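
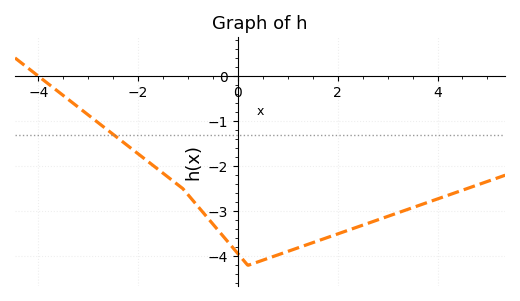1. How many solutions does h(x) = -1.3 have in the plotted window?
1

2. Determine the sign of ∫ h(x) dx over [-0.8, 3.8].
negative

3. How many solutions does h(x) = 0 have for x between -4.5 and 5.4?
1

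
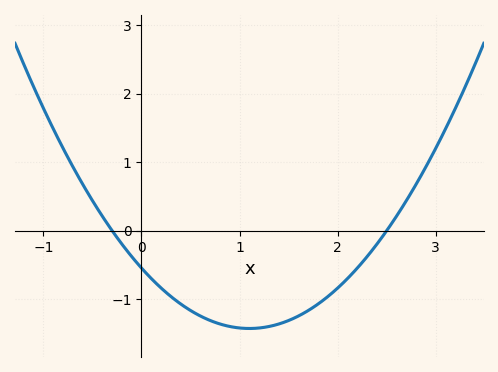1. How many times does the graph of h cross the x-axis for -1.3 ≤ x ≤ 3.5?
2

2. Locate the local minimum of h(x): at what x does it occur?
1.1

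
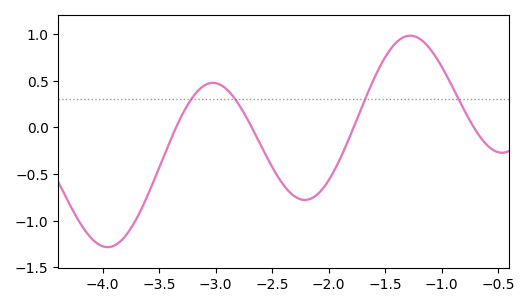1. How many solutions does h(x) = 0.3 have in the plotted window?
4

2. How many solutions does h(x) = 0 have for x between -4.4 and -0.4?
4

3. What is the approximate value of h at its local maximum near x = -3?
0.5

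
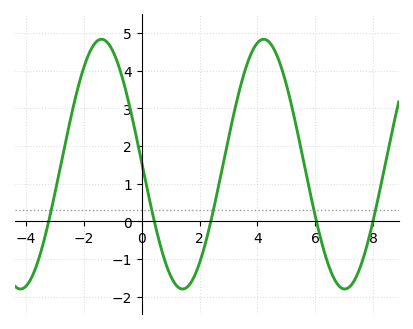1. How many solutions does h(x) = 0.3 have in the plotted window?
5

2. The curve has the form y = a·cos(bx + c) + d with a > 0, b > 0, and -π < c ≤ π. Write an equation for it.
y = 3.32cos(1.12x + 1.56) + 1.52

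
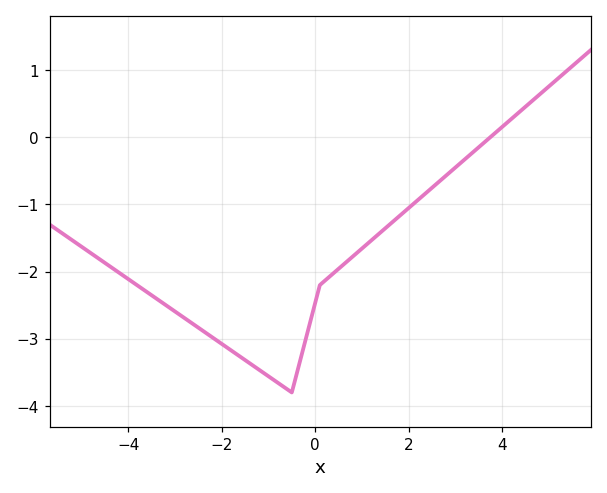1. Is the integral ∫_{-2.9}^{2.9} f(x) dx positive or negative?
negative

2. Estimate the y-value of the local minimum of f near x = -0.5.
-3.8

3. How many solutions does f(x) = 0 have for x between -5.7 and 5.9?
1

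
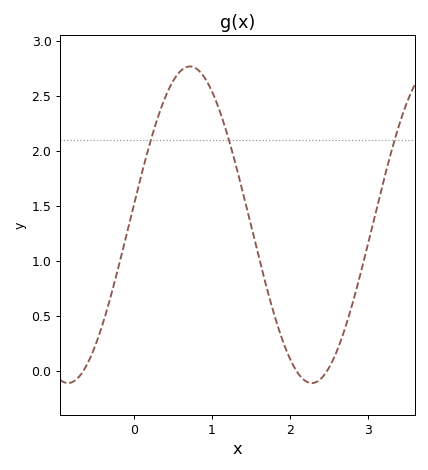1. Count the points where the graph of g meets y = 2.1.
3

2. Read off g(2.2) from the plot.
-0.092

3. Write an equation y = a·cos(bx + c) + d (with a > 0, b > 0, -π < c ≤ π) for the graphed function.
y = 1.44cos(2.01x - 1.44) + 1.33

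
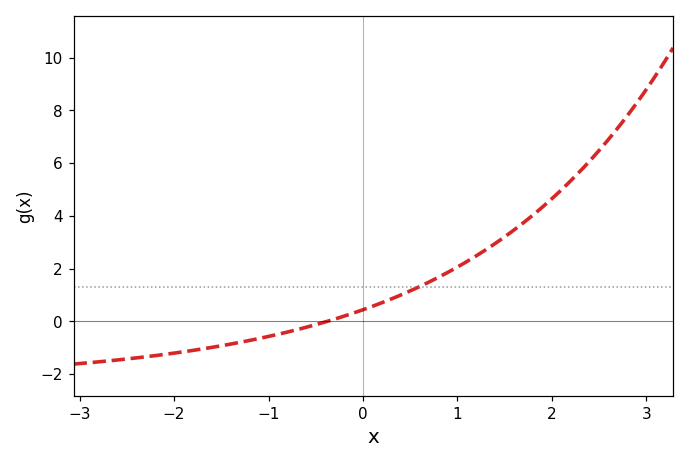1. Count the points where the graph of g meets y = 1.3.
1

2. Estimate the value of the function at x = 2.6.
6.9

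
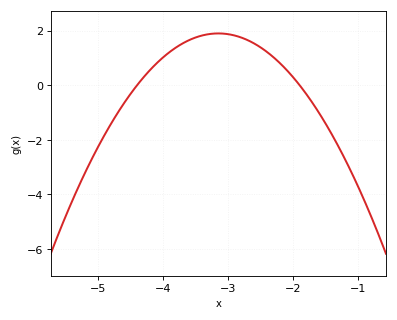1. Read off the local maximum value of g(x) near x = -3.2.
1.91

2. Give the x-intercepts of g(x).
-4.4, -1.9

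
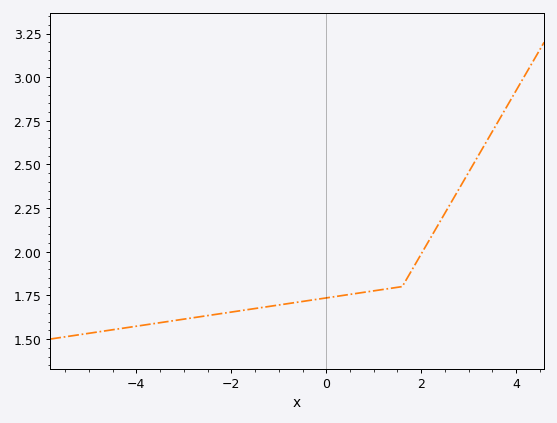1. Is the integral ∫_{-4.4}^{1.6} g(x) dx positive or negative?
positive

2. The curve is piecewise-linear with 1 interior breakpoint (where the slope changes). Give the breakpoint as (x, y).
(1.6, 1.8)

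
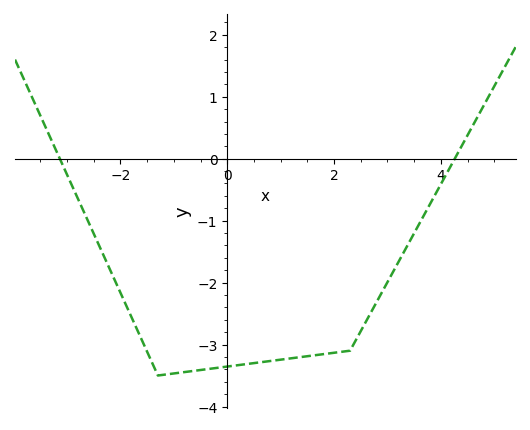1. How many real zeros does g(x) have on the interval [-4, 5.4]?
2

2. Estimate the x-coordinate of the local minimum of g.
-1.3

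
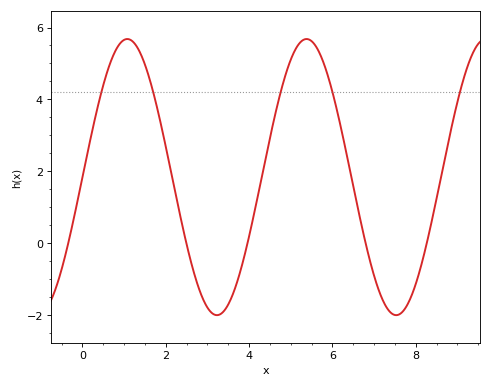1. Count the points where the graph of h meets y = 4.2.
5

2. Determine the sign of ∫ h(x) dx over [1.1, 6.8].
positive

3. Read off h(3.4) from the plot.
-1.8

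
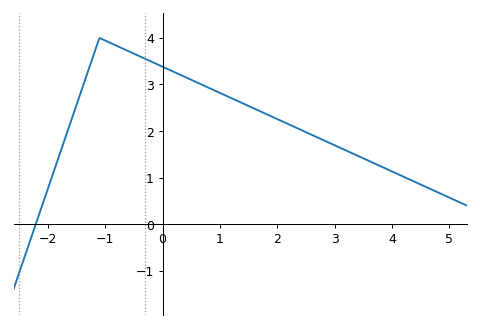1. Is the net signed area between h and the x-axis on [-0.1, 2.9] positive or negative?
positive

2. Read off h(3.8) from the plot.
1.2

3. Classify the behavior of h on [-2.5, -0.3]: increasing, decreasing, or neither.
neither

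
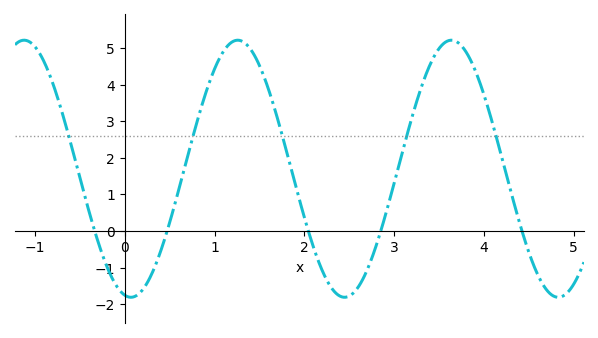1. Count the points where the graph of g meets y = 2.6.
5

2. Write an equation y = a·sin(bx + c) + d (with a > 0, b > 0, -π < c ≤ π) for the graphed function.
y = 3.51sin(2.64x - 1.75) + 1.7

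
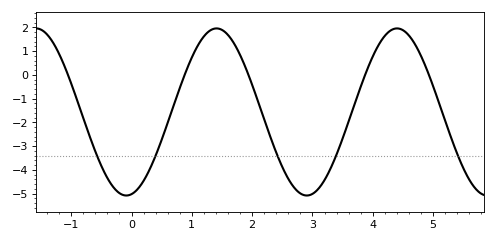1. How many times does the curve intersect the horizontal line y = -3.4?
5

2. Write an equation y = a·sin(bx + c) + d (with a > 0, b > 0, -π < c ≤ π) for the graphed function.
y = 3.52sin(2.1x - 1.39) - 1.56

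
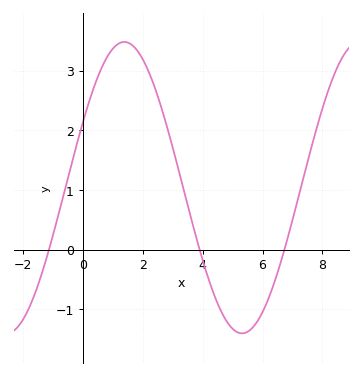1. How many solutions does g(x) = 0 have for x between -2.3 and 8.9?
3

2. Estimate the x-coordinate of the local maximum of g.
1.39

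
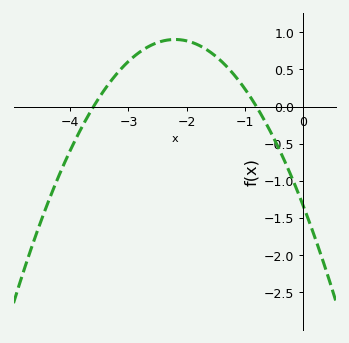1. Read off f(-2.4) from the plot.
0.883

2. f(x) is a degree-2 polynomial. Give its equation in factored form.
y = -0.46(x + 3.6)(x + 0.8)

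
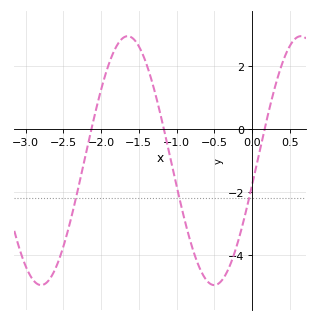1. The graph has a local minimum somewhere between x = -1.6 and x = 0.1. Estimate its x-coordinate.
-0.5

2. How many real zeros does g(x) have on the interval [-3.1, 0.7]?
3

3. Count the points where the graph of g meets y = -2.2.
3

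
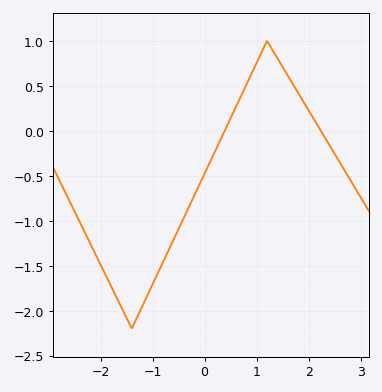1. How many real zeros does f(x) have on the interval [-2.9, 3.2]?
2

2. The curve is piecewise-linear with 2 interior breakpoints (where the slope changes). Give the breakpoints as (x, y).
(-1.4, -2.2); (1.2, 1)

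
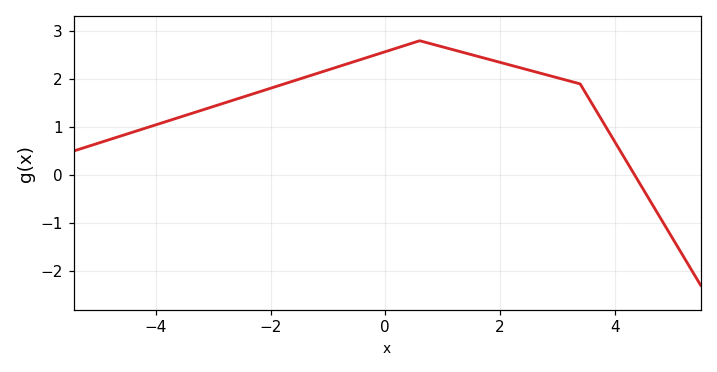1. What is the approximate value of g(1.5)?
2.5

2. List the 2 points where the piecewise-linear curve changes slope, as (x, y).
(0.6, 2.8); (3.4, 1.9)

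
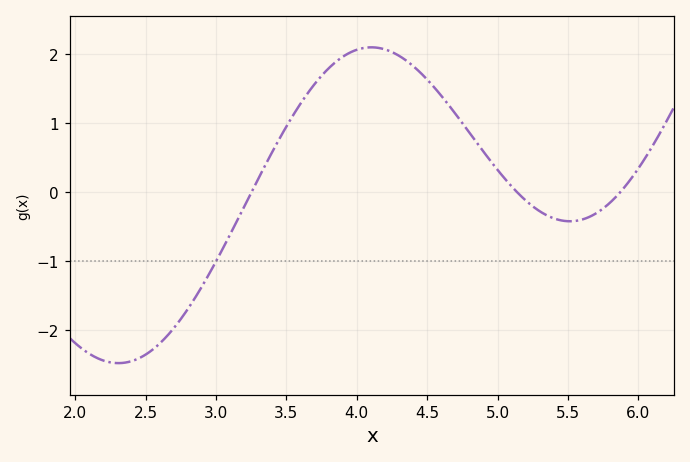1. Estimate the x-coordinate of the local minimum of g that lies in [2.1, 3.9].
2.31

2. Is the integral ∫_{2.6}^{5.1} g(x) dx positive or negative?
positive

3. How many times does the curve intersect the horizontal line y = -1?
1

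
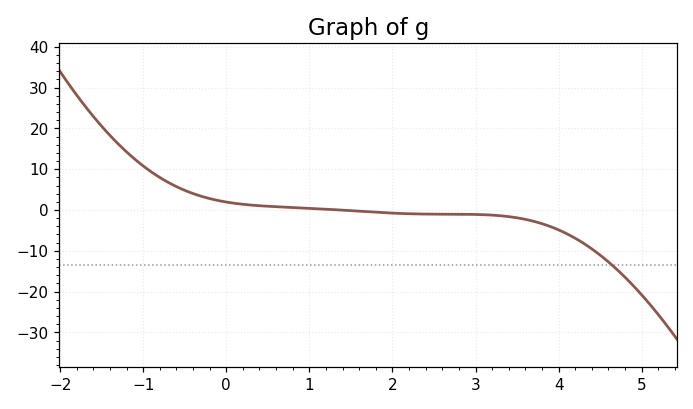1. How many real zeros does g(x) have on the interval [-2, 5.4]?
1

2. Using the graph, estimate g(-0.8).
7.98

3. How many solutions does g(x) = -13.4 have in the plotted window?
1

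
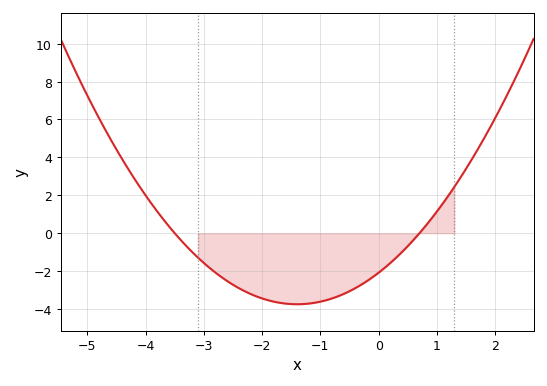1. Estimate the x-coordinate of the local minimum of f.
-1.4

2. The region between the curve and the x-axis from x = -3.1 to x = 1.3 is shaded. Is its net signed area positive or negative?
negative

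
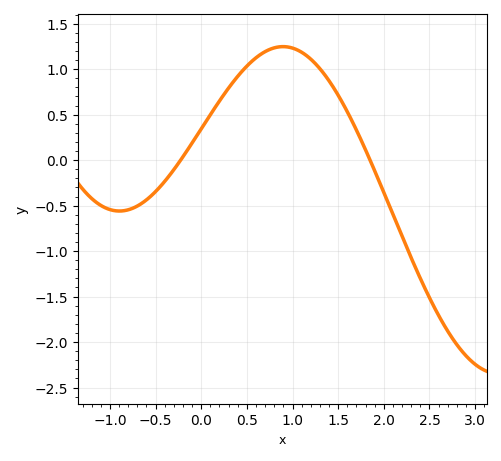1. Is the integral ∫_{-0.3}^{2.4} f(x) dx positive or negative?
positive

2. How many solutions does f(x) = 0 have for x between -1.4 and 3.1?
2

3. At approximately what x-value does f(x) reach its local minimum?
-0.896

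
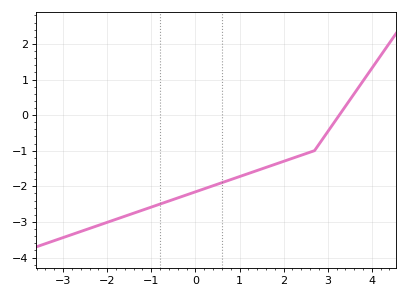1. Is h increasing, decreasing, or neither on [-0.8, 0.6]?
increasing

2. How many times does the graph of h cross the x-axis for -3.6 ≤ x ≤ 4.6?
1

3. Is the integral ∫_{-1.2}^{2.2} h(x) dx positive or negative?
negative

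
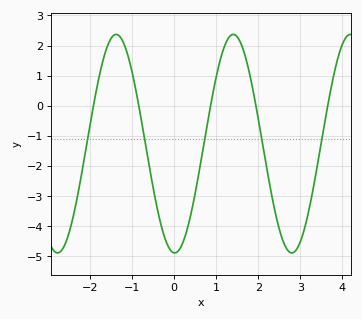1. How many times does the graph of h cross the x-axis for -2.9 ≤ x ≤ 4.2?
5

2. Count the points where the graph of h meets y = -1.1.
5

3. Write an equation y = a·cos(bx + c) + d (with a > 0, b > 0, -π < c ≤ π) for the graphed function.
y = 3.63cos(2.3x + 3.1) - 1.26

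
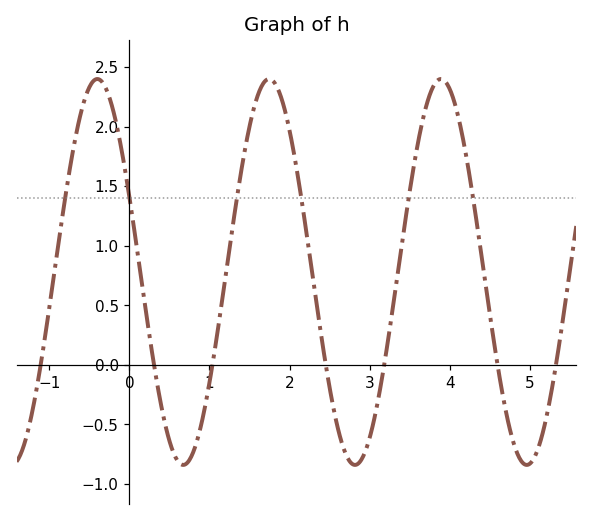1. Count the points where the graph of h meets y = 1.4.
6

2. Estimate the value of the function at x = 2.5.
-0.2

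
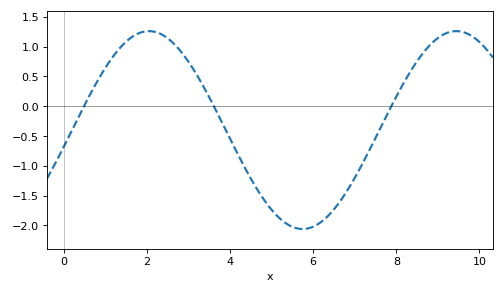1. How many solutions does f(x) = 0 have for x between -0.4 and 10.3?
3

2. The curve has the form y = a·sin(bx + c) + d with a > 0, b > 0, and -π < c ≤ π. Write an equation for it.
y = 1.66sin(0.85x - 0.172) - 0.4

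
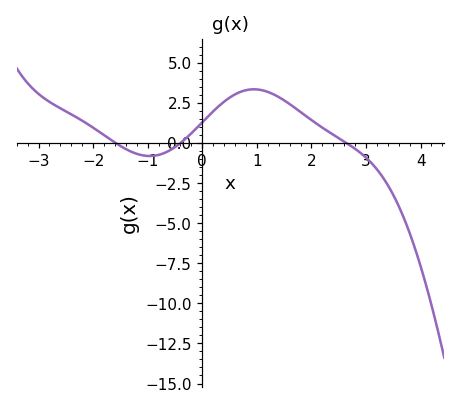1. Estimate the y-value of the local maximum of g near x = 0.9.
3.5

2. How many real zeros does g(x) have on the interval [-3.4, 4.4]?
3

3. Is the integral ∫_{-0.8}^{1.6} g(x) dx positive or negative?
positive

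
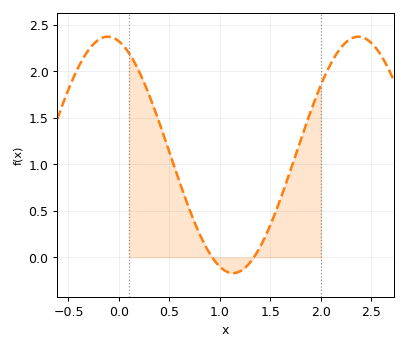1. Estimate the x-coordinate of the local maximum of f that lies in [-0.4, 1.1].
-0.111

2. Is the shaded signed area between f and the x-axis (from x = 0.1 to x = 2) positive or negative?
positive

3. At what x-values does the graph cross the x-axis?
0.924, 1.34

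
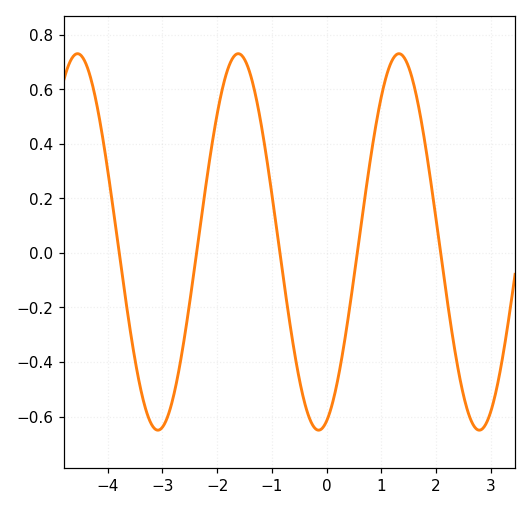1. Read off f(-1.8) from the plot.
0.676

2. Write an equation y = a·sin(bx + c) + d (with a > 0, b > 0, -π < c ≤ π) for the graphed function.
y = 0.69sin(2.14x - 1.26) + 0.04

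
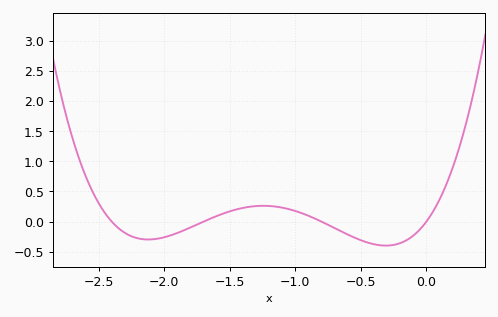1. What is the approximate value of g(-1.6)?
0.092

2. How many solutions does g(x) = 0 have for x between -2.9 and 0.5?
4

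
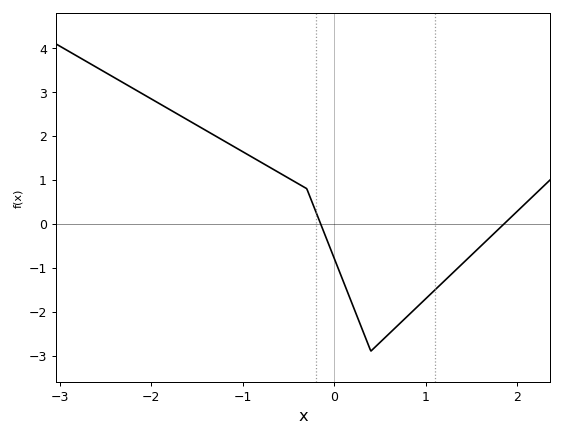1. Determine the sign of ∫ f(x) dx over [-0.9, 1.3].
negative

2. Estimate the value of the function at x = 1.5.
-0.7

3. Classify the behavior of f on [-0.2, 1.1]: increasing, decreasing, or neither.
neither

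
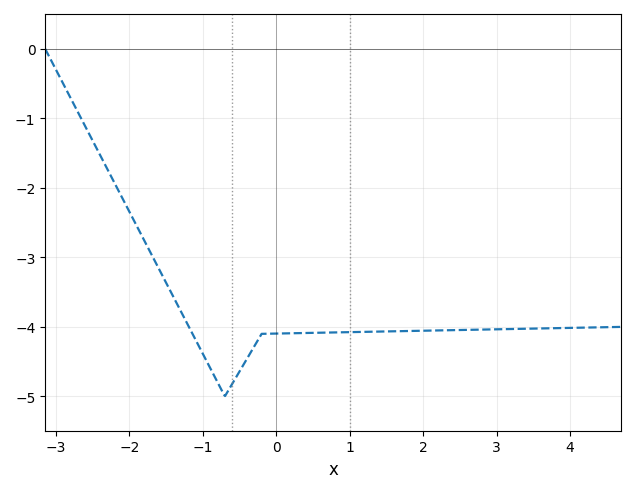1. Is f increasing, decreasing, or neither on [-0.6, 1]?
increasing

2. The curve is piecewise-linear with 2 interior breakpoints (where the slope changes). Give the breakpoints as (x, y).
(-0.7, -5); (-0.2, -4.1)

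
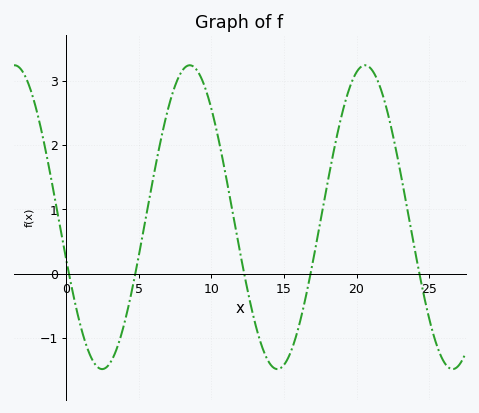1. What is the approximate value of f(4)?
-0.8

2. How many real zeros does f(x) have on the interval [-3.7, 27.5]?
5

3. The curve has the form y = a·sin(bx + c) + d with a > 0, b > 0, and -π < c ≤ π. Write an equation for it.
y = 2.36sin(0.52x - 2.9) + 0.88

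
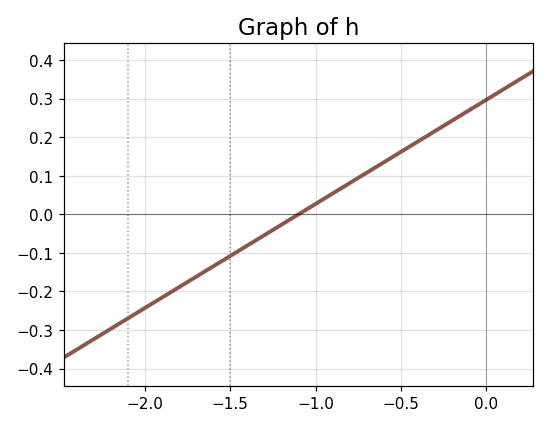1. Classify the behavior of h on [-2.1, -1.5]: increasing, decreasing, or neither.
increasing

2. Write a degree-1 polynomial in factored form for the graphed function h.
y = 0.27(x + 1.1)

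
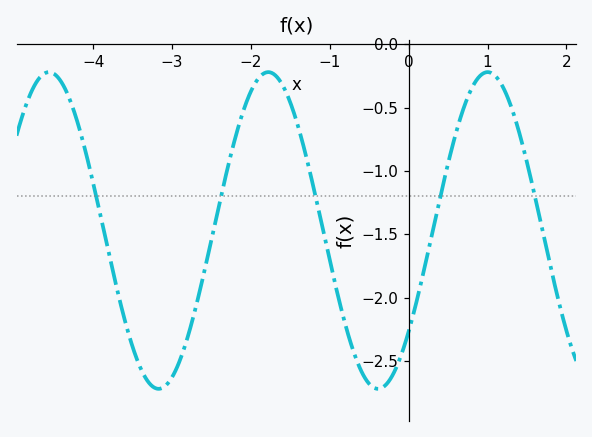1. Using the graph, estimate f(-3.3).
-2.67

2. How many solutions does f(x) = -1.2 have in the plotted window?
5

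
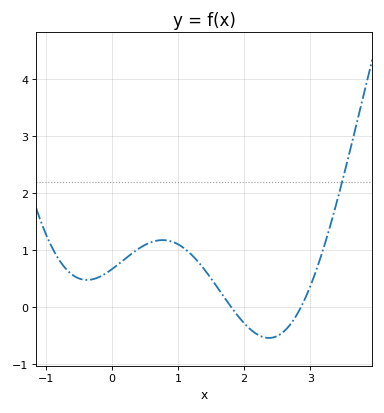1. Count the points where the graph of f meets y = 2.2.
1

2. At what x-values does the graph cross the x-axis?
1.8, 2.9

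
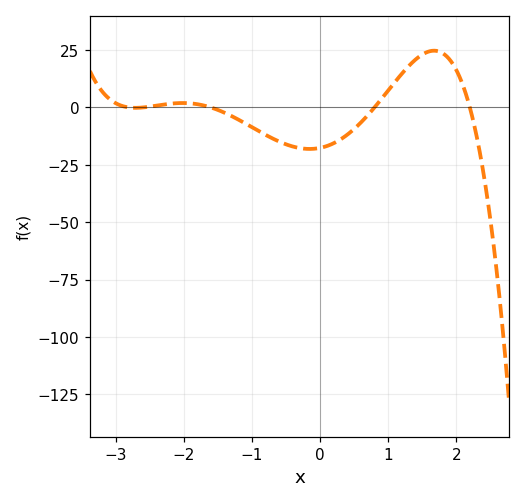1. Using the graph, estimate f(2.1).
9.53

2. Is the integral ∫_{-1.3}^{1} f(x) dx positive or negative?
negative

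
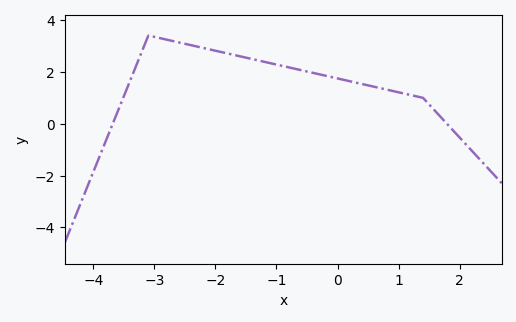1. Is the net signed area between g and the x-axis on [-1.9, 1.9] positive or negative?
positive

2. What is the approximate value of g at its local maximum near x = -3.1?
3.4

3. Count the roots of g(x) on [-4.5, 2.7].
2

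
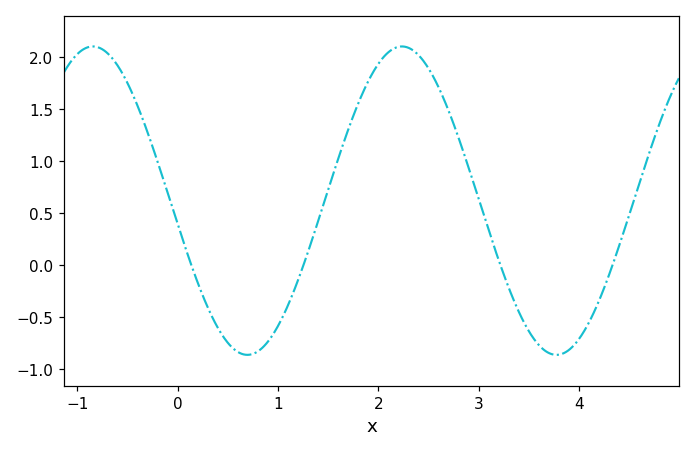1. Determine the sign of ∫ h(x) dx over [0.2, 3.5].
positive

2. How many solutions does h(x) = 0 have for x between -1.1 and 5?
4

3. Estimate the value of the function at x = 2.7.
1.5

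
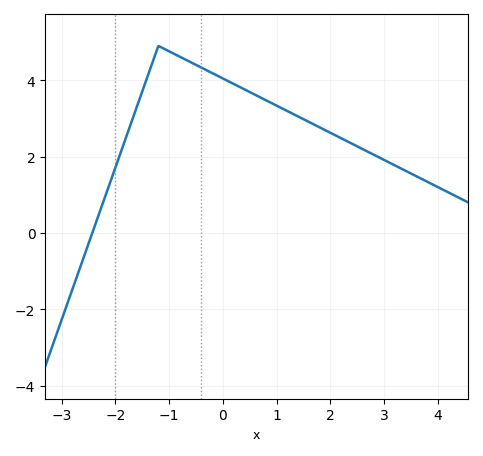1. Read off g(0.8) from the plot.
3.4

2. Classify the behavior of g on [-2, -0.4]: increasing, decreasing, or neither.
neither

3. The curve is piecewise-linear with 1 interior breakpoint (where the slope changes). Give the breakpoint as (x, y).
(-1.2, 4.9)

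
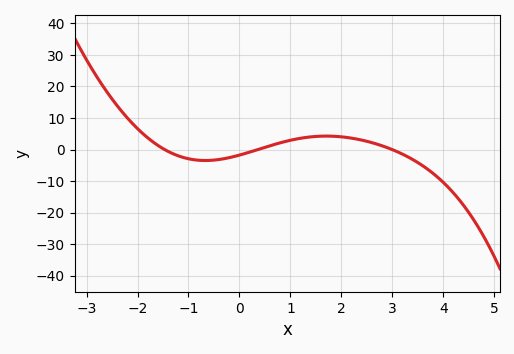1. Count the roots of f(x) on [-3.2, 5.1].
3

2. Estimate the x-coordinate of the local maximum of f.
1.71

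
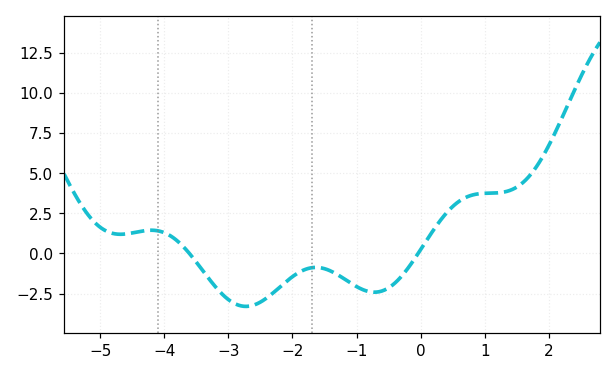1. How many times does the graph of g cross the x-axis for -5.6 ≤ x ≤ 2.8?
2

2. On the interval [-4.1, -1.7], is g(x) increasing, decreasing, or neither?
neither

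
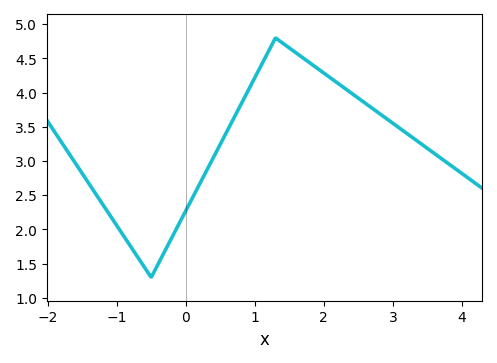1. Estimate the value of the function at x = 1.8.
4.43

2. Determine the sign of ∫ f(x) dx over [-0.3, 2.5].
positive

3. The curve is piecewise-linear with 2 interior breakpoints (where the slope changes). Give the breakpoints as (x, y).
(-0.5, 1.3); (1.3, 4.8)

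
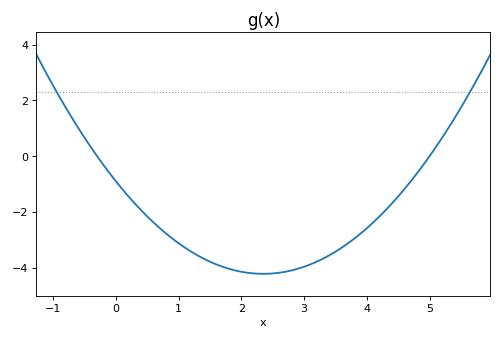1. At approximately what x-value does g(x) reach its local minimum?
2.4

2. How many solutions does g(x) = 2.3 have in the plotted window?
2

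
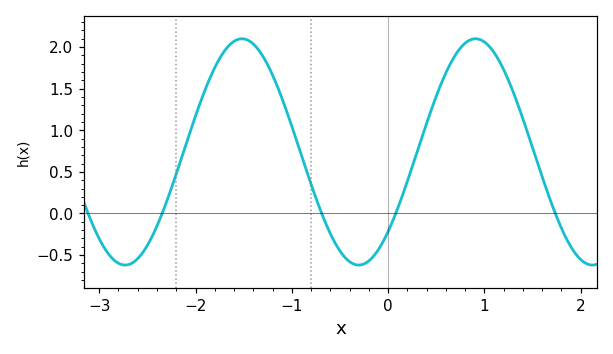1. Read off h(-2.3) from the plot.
0.15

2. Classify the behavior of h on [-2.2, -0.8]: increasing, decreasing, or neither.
neither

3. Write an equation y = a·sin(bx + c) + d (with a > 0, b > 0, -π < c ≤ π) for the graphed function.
y = 1.36sin(2.6x - 0.78) + 0.74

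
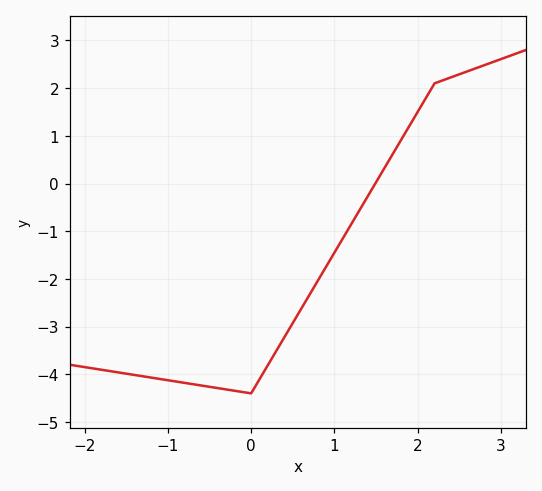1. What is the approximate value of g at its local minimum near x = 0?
-4.4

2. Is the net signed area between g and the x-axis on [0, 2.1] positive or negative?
negative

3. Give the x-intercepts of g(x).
1.49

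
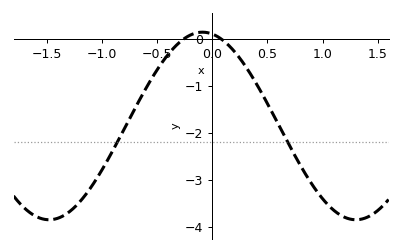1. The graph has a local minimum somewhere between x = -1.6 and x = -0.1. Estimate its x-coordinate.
-1.48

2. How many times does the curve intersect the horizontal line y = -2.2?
2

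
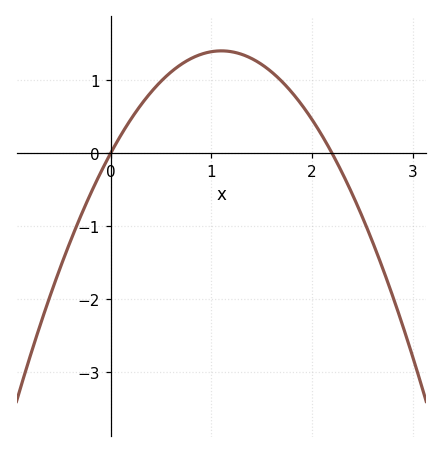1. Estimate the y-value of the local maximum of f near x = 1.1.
1.4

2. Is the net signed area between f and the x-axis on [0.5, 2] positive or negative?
positive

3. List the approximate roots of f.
0, 2.2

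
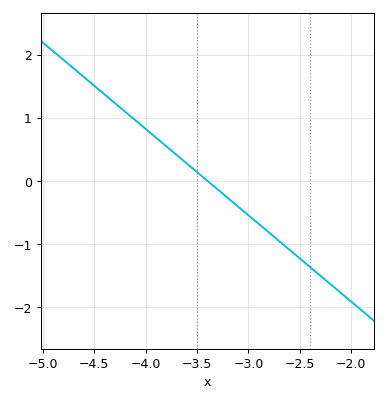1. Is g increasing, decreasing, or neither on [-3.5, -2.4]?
decreasing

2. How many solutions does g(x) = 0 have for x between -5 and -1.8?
1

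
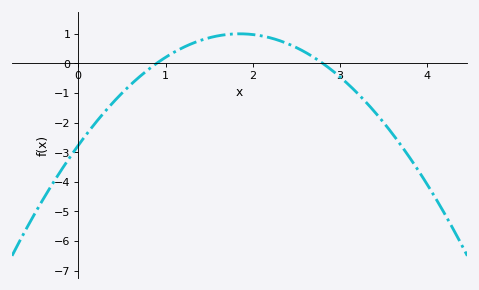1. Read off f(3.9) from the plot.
-3.63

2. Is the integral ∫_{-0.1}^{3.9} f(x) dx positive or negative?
negative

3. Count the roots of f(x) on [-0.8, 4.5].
2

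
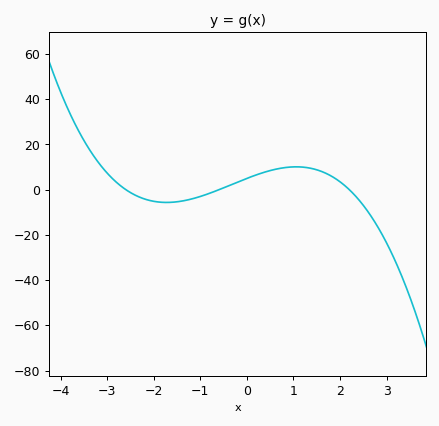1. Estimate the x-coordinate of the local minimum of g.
-1.8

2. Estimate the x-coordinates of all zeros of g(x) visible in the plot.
-2.6, -0.6, 2.2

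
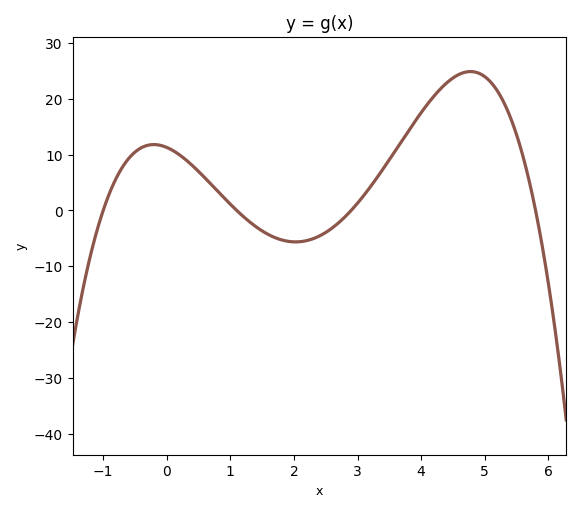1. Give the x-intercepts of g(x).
-1, 1.1, 2.9, 5.8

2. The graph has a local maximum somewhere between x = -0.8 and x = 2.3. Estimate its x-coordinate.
-0.205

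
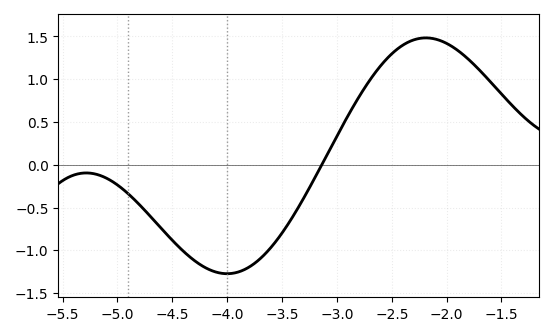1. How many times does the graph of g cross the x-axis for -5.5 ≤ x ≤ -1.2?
1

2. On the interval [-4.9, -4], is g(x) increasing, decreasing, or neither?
decreasing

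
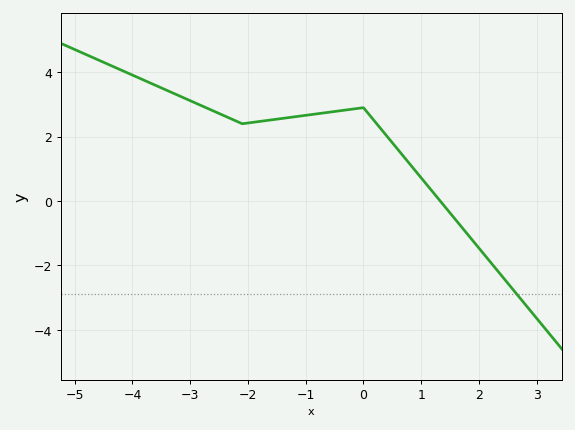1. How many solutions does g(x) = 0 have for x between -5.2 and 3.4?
1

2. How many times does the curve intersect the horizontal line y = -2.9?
1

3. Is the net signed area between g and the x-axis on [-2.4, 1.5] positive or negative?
positive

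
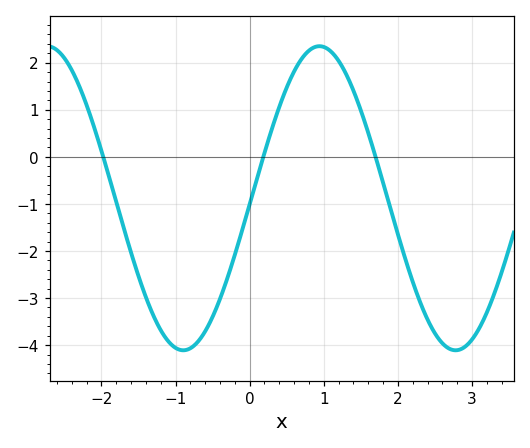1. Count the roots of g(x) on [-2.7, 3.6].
3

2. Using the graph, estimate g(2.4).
-3.5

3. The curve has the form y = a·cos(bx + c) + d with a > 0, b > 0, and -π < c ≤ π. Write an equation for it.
y = 3.23cos(1.7x - 1.6) - 0.88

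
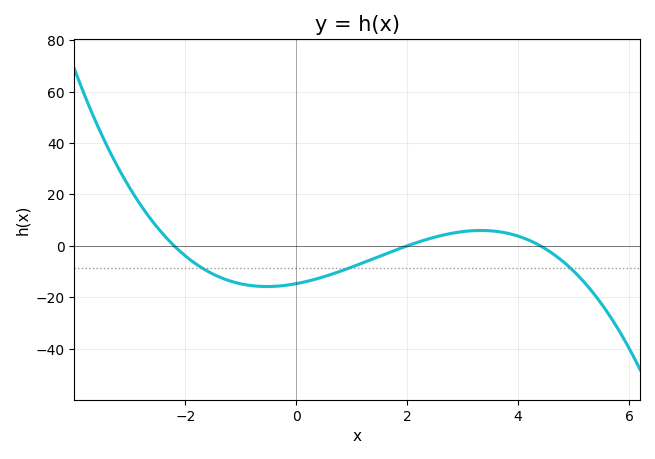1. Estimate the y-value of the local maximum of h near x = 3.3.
6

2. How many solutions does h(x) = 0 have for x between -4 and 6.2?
3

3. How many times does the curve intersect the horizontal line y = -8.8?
3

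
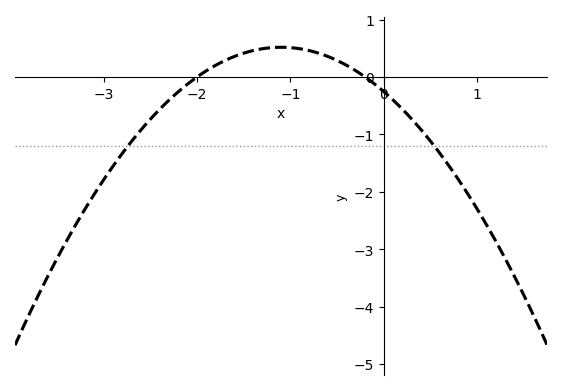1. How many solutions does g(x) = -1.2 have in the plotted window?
2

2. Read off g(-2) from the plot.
0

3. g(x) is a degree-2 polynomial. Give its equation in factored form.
y = -0.64(x + 2)(x + 0.2)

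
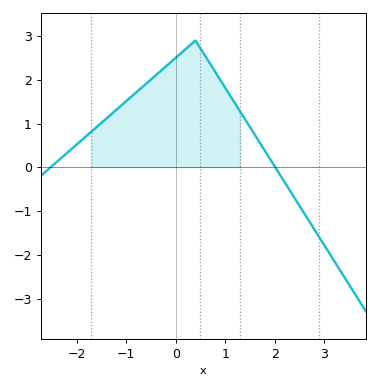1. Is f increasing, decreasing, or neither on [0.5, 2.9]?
decreasing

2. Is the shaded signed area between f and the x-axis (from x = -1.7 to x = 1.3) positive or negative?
positive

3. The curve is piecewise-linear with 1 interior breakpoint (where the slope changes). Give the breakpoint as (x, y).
(0.4, 2.9)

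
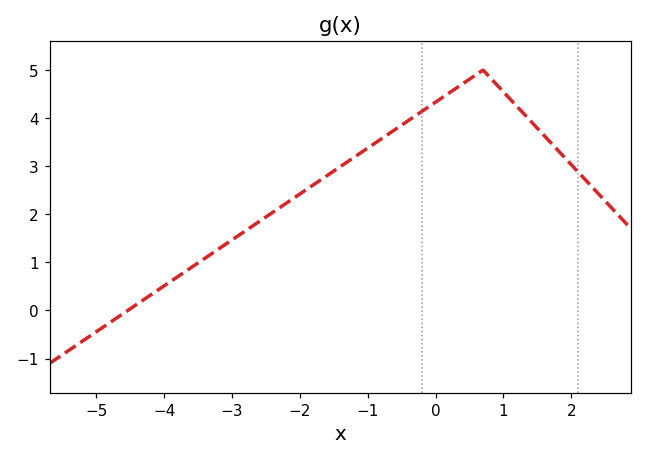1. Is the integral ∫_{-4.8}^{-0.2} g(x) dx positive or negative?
positive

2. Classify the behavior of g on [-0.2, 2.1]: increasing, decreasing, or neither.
neither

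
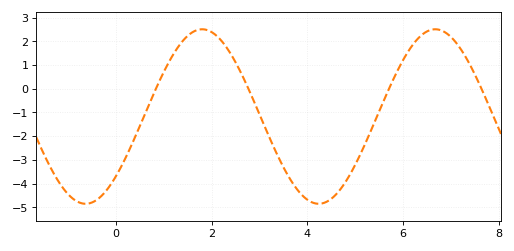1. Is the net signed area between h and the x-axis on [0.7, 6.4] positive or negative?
negative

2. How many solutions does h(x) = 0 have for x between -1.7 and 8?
4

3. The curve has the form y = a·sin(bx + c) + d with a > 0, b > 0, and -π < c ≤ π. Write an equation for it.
y = 3.68sin(1.3x - 0.75) - 1.17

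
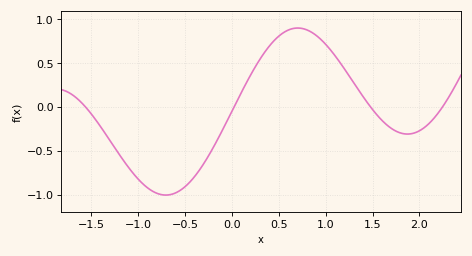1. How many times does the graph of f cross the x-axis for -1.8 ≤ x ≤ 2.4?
4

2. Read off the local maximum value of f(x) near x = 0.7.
0.9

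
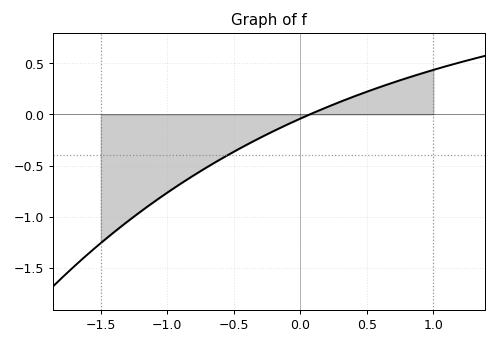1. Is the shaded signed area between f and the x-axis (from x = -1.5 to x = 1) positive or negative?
negative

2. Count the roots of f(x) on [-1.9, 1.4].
1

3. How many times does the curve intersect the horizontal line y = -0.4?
1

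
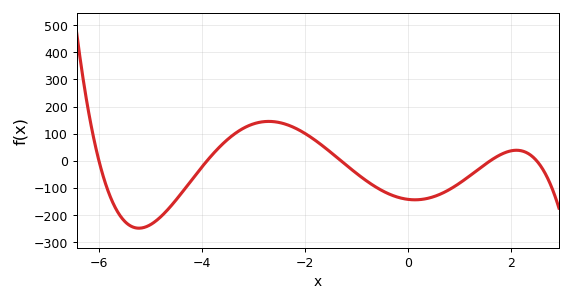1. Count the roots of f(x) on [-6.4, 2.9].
5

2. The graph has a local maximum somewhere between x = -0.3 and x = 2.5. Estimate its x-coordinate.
2.2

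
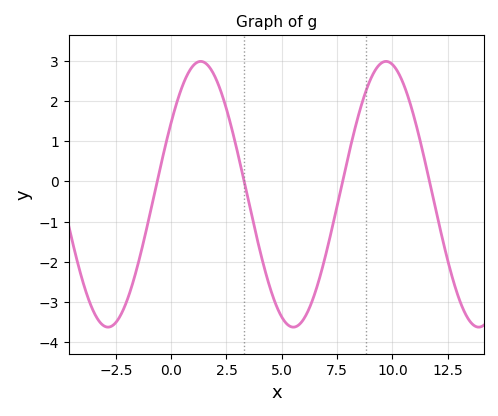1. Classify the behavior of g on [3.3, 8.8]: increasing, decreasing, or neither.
neither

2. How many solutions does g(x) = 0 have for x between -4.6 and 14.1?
4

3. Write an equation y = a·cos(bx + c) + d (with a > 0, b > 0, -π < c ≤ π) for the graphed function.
y = 3.31cos(0.75x - 1) - 0.32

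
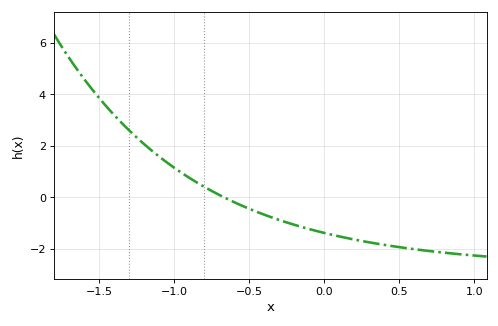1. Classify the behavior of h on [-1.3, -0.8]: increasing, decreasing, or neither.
decreasing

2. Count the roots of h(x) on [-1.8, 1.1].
1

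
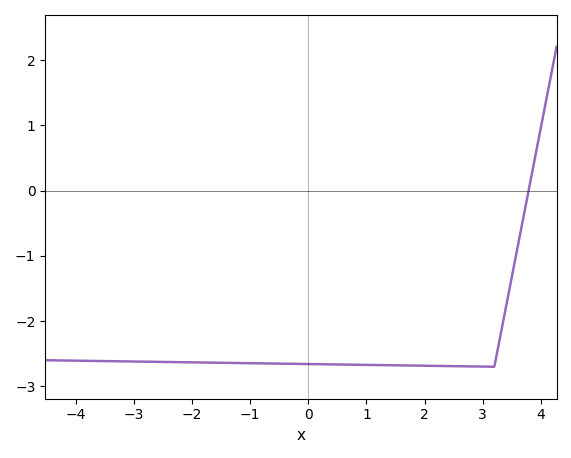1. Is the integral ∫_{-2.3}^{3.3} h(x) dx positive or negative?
negative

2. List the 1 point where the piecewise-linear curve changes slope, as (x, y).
(3.2, -2.7)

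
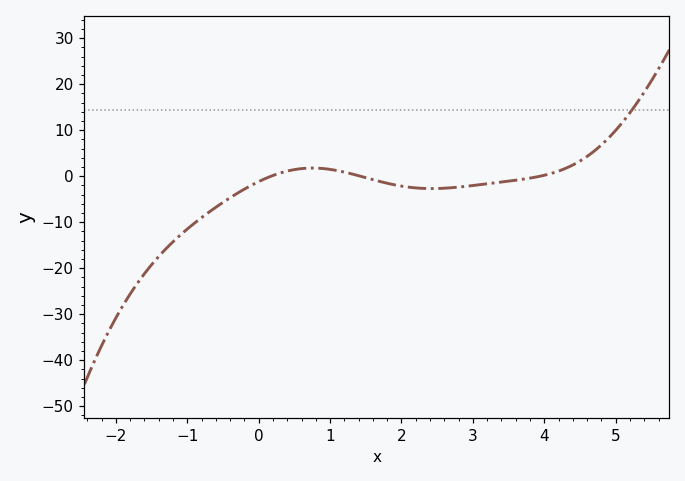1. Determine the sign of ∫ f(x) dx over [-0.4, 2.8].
negative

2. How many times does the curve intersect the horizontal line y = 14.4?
1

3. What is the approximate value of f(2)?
-2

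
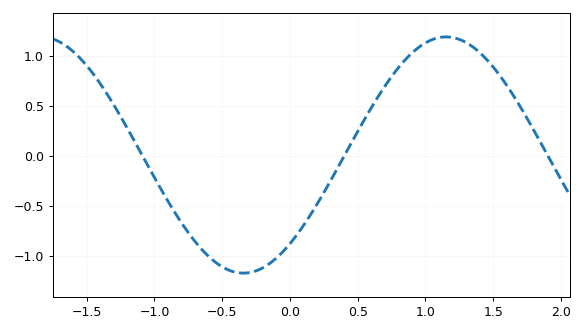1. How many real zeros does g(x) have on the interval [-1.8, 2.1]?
3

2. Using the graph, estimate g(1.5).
0.9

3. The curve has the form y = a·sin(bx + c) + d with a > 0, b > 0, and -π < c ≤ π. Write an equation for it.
y = 1.18sin(2.1x - 0.85) + 0.01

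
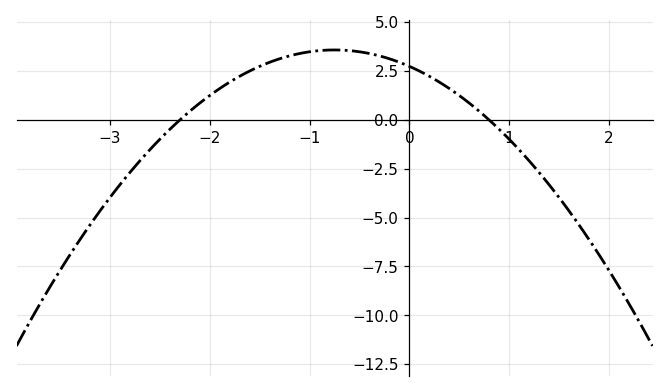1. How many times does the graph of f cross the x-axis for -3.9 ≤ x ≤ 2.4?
2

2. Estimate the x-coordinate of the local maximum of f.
-0.75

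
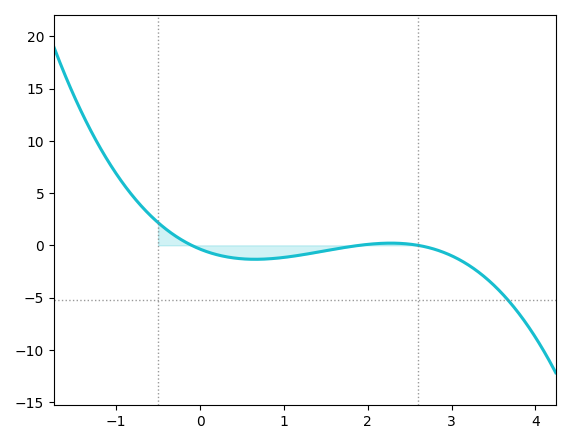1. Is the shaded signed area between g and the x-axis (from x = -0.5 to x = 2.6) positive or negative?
negative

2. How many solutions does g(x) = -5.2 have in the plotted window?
1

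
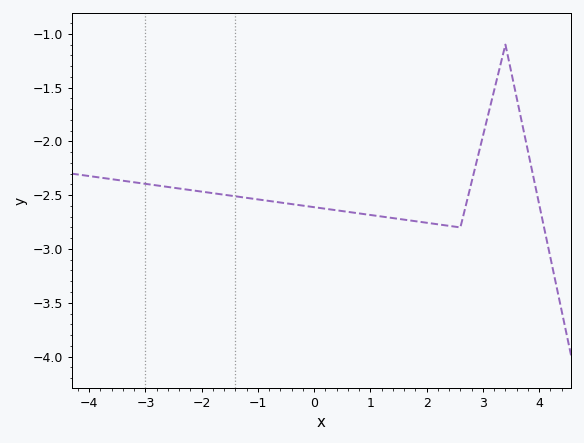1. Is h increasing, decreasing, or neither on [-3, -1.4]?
decreasing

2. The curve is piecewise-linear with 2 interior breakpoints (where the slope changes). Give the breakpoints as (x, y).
(2.6, -2.8); (3.4, -1.1)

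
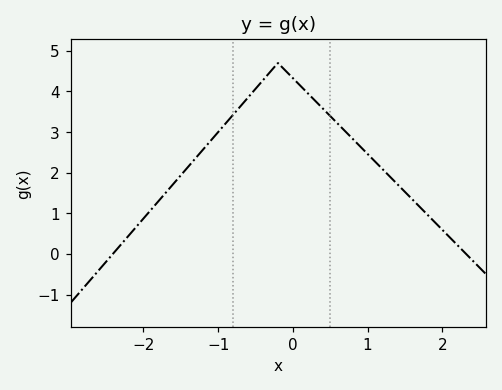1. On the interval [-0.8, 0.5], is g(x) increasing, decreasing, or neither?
neither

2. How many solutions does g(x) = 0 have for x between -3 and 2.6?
2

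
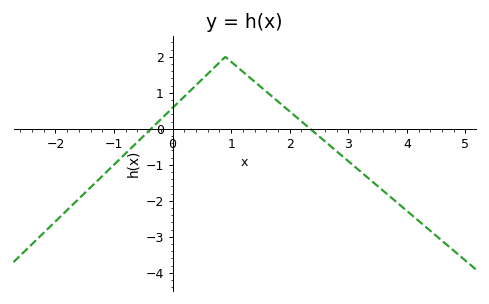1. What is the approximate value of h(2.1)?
0.3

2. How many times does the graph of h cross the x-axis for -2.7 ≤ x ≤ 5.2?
2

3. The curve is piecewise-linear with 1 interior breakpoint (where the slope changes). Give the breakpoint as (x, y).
(0.9, 2)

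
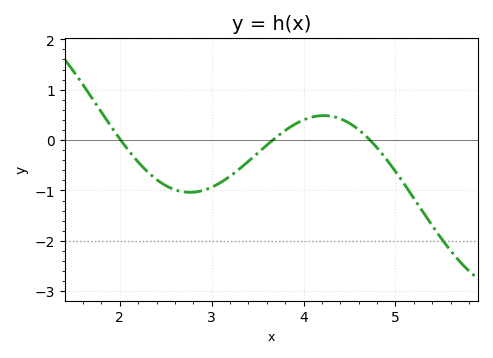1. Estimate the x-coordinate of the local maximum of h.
4.22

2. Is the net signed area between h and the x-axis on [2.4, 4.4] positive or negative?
negative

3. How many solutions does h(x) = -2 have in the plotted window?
1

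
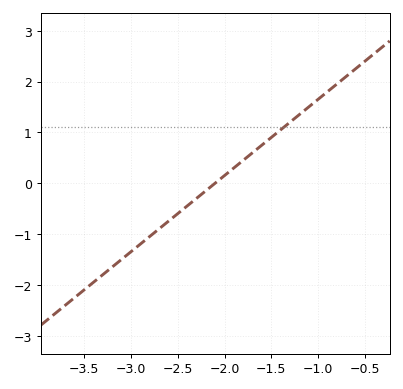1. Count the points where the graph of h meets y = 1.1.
1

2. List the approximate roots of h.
-2.1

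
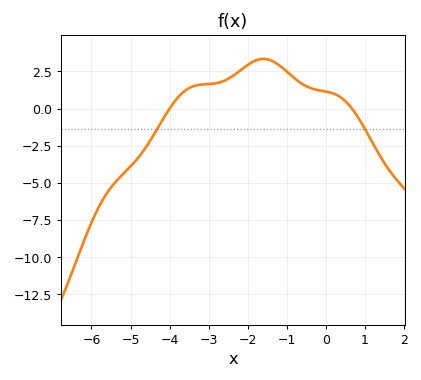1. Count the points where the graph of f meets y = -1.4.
2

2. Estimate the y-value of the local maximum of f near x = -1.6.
3.4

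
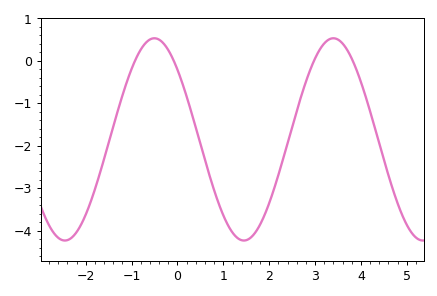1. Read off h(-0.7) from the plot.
0.4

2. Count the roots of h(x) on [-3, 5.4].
4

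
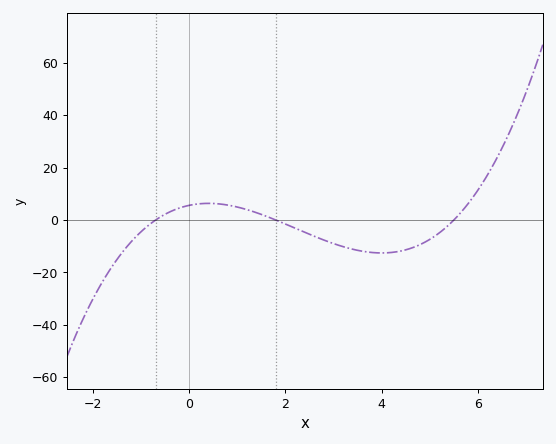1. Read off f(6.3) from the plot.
20.4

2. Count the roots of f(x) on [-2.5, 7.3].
3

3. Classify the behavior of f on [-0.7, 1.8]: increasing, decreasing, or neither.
neither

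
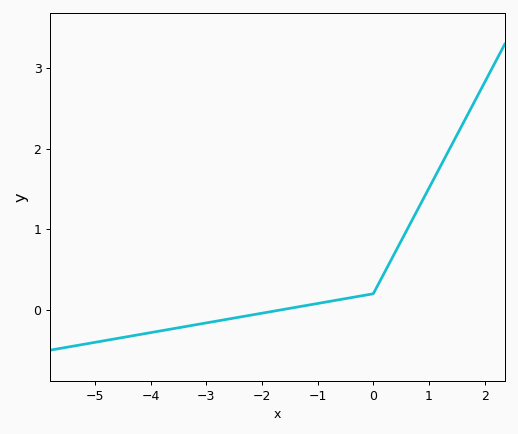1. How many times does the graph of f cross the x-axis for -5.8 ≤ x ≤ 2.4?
1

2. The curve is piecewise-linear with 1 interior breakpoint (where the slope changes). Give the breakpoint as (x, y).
(0, 0.2)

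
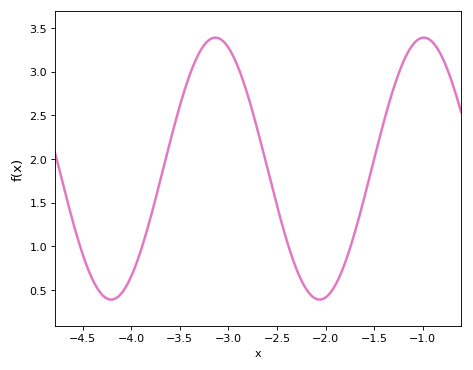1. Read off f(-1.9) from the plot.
0.55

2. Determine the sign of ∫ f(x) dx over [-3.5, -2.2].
positive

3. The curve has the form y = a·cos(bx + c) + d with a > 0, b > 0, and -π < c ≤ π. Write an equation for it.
y = 1.5cos(2.9x + 2.9) + 1.89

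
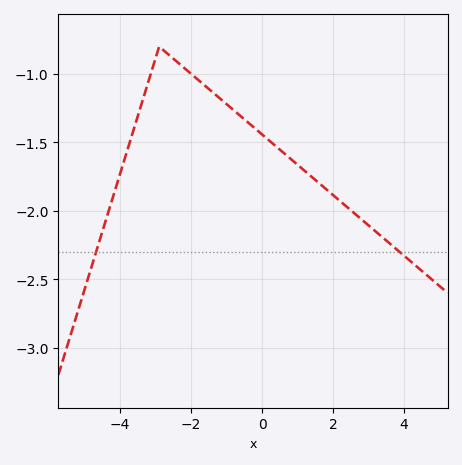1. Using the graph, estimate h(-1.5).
-1.1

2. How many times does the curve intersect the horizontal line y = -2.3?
2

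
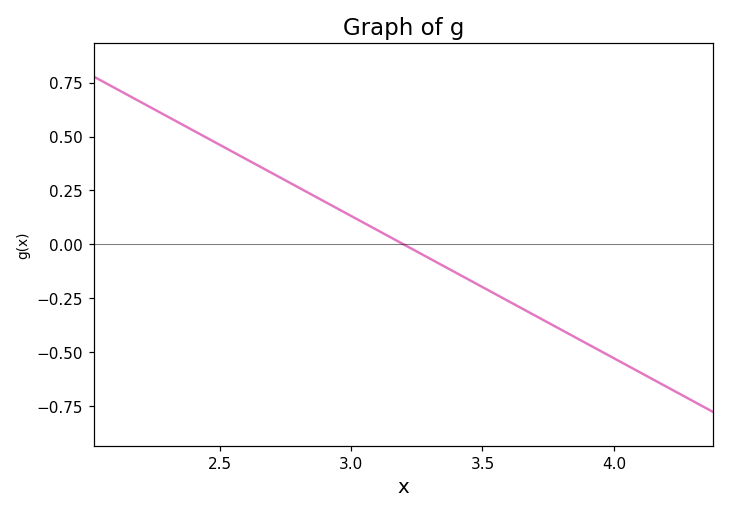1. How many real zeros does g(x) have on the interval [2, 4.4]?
1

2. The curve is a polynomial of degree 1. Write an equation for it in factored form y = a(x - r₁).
y = -0.66(x - 3.2)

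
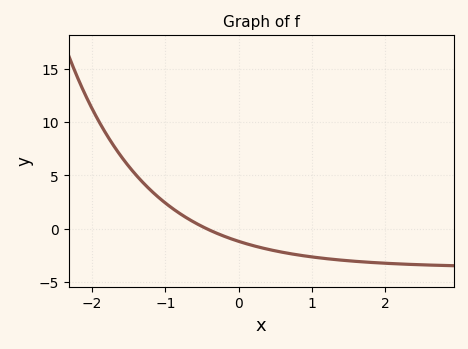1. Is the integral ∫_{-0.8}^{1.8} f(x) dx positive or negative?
negative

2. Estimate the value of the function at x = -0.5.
0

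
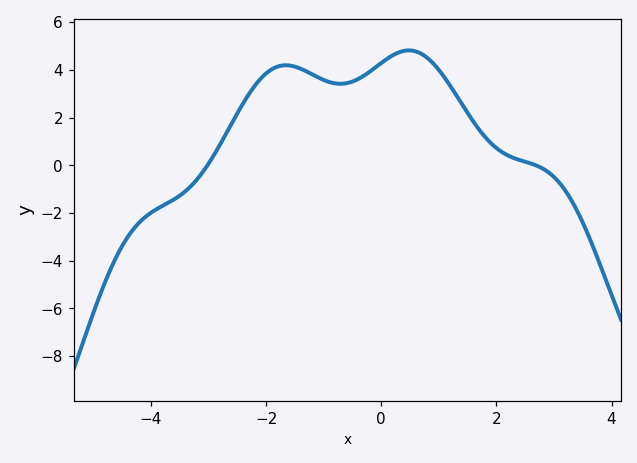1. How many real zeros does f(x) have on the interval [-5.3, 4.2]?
2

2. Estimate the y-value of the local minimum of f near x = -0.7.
3.4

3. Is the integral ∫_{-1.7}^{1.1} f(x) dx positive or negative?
positive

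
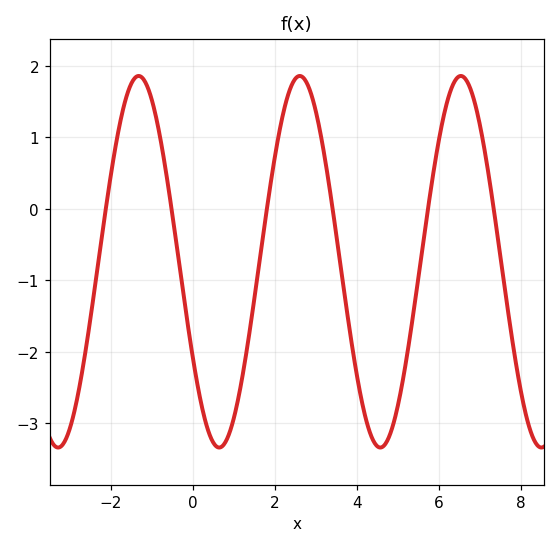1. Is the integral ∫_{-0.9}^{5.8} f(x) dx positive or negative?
negative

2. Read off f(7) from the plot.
1.19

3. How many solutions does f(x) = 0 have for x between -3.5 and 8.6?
6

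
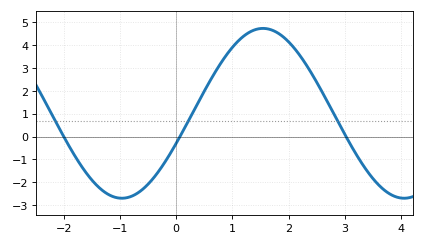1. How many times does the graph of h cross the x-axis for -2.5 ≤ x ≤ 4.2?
3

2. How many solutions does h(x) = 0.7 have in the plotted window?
3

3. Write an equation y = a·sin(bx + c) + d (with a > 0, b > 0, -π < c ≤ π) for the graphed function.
y = 3.72sin(1.25x - 0.36) + 1.02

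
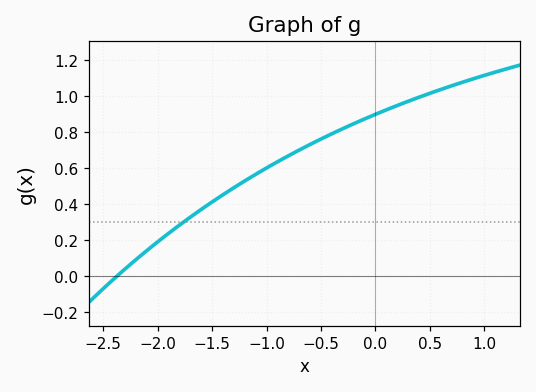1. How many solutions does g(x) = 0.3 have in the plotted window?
1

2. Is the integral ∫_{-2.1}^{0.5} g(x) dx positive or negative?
positive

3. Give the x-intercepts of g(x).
-2.4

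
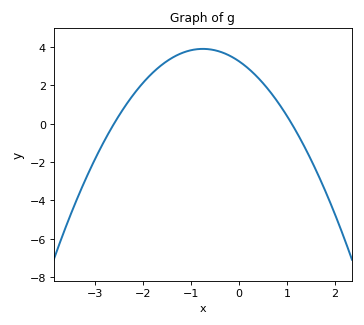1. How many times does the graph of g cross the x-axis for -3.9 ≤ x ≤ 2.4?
2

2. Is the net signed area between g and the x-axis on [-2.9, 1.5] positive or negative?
positive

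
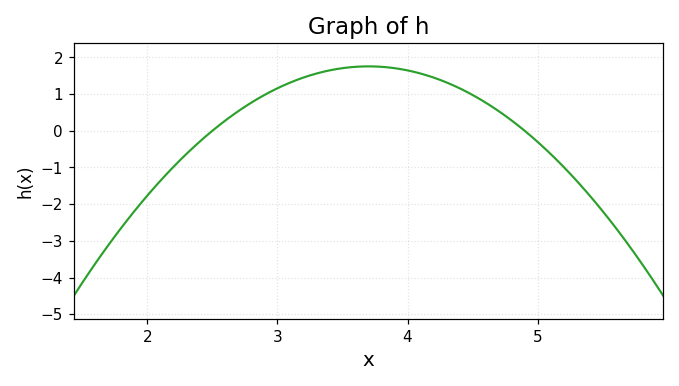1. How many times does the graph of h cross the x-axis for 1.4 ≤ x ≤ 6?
2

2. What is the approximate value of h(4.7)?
0.5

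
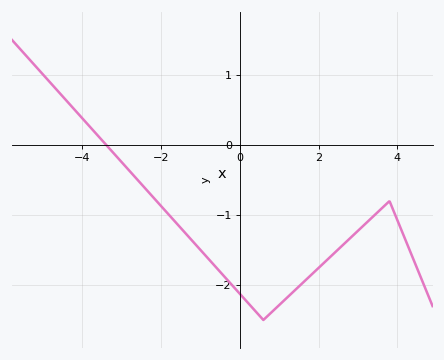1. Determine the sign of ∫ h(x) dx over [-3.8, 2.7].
negative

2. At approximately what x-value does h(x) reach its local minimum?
0.6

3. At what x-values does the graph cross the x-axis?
-3.4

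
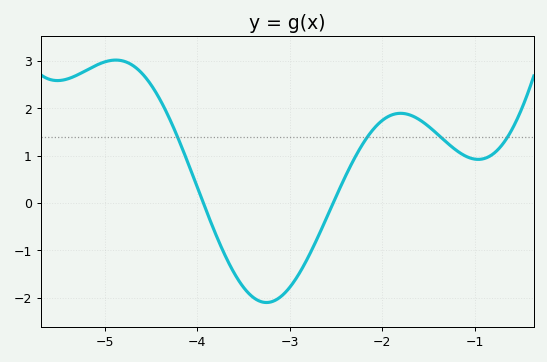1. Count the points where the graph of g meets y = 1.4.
4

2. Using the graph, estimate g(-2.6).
-0.303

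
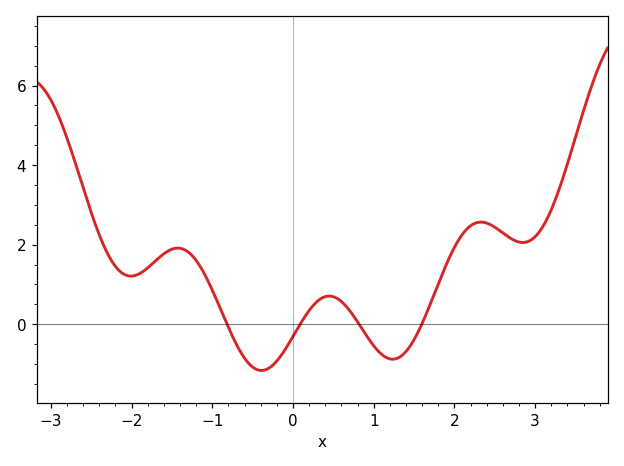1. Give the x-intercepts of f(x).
-0.817, 0.09, 0.82, 1.6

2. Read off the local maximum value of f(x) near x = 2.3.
2.57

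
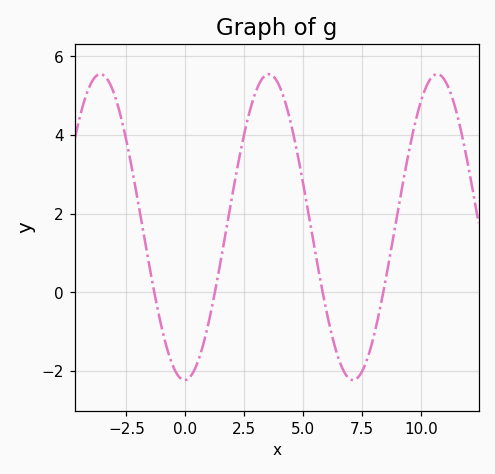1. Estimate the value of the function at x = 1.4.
0.478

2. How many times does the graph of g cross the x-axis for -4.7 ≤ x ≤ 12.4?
4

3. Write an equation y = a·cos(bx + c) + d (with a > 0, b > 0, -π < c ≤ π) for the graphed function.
y = 3.89cos(0.88x - 3.11) + 1.66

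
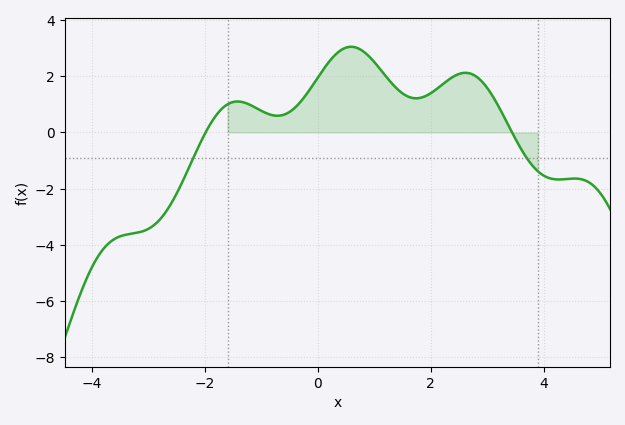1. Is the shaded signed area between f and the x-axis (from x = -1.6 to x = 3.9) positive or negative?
positive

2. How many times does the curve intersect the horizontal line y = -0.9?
2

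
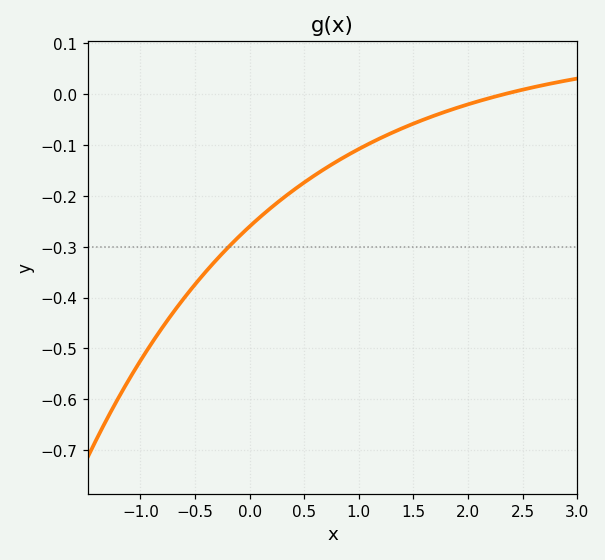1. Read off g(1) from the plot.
-0.11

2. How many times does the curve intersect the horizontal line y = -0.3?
1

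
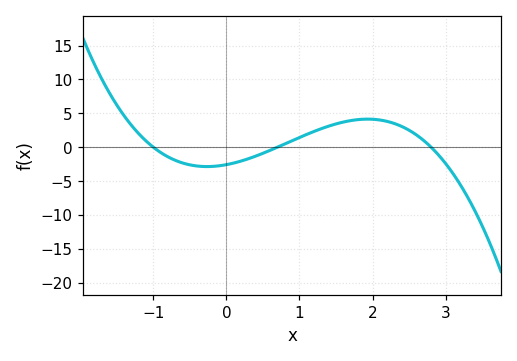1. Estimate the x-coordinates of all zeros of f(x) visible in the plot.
-1, 0.7, 2.8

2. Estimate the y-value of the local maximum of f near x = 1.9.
4.14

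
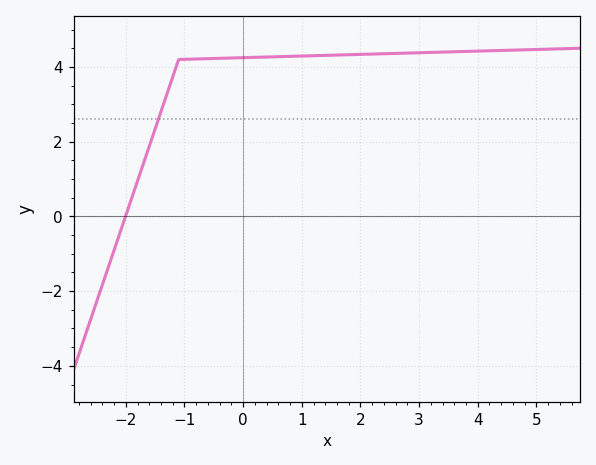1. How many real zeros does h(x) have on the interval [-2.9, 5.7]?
1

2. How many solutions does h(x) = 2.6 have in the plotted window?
1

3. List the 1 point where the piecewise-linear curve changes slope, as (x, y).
(-1.1, 4.2)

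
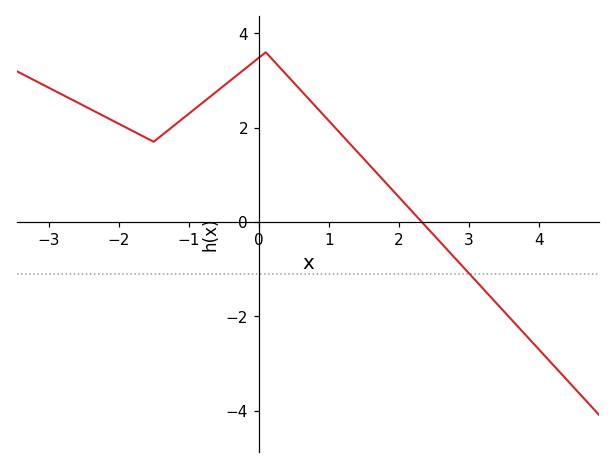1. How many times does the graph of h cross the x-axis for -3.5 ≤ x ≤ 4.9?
1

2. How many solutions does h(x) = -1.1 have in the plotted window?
1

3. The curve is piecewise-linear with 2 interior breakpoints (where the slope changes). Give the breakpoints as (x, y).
(-1.5, 1.7); (0.1, 3.6)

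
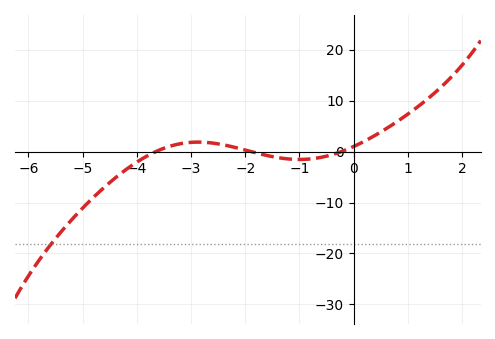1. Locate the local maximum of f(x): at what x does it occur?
-2.87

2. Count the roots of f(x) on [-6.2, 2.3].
3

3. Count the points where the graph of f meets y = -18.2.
1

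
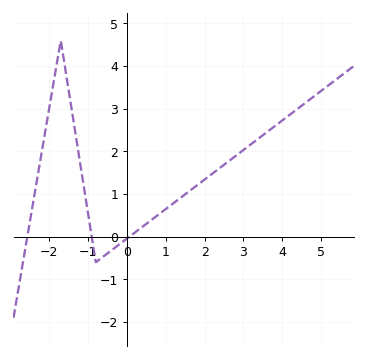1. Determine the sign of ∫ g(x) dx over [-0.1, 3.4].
positive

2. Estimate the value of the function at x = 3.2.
2.17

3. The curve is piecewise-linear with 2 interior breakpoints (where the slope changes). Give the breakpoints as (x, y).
(-1.7, 4.6); (-0.8, -0.6)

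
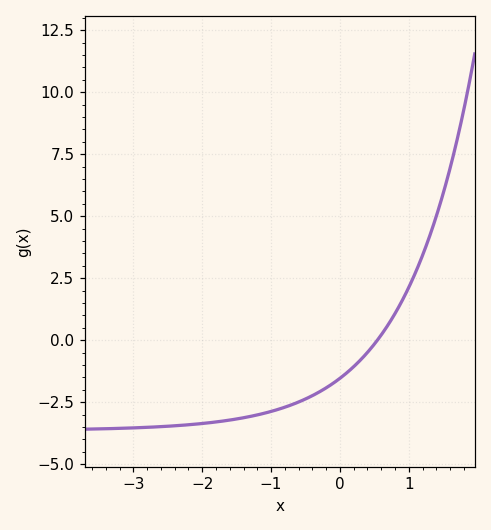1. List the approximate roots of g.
0.5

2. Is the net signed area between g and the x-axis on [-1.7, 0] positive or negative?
negative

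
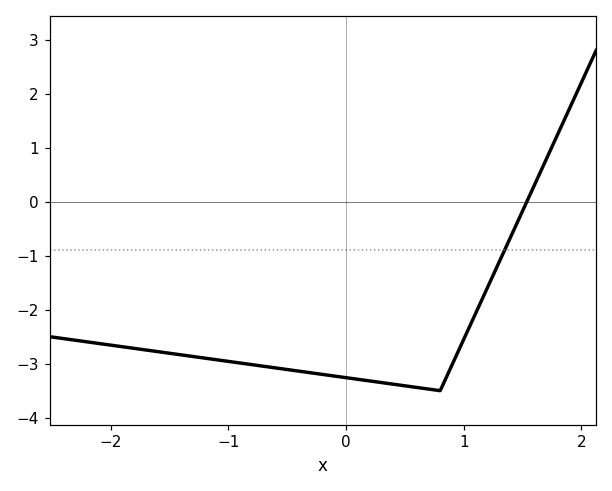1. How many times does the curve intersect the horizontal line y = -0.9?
1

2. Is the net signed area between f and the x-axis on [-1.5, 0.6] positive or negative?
negative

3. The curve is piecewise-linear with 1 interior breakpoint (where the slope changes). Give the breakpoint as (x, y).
(0.8, -3.5)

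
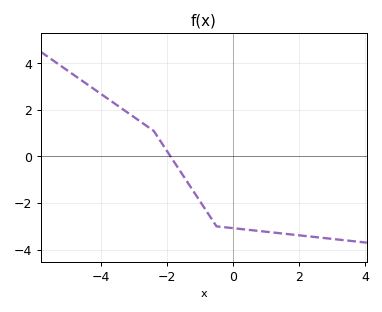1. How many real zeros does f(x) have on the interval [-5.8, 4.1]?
1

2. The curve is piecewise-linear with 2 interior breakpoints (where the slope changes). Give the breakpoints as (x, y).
(-2.4, 1.1); (-0.5, -3)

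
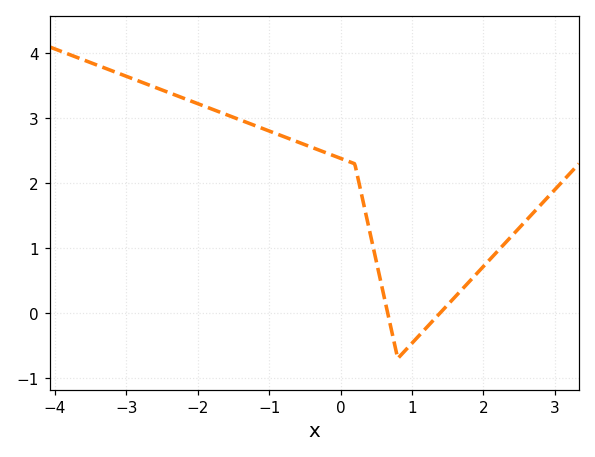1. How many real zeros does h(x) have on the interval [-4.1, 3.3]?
2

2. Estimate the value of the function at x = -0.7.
2.68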